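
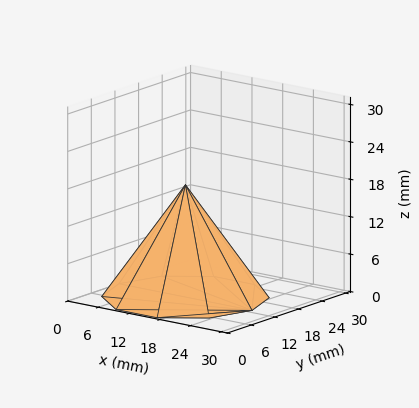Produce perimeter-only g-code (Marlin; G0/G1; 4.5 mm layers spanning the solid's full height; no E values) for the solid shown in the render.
Reading the render: the shape is a regular 10-sided pyramid, base circumscribed radius ≈ 13 mm, apex at z ≈ 18 mm (dimensions read to the nearest mm from the axis ticks). For the g-code, the solid's height is divided into equal slices at the stated Δz and each level perimeter traced with G1 moves after a G0 lift.

; perimeter-only toolpath
G21 ; units = mm
G90 ; absolute positioning
G28 ; home
; layer 1
G0 Z4.5
G0 X22.8 Y13.0
G1 X20.9 Y18.7
G1 X16.0 Y22.3
G1 X10.0 Y22.3
G1 X5.1 Y18.7
G1 X3.2 Y13.0
G1 X5.1 Y7.3
G1 X10.0 Y3.7
G1 X16.0 Y3.7
G1 X20.9 Y7.3
G1 X22.8 Y13.0
; layer 2
G0 Z9.0
G0 X19.5 Y13.0
G1 X18.2 Y16.8
G1 X15.0 Y19.2
G1 X11.0 Y19.2
G1 X7.8 Y16.8
G1 X6.5 Y13.0
G1 X7.8 Y9.2
G1 X11.0 Y6.8
G1 X15.0 Y6.8
G1 X18.2 Y9.2
G1 X19.5 Y13.0
; layer 3
G0 Z13.5
G0 X16.2 Y13.0
G1 X15.6 Y14.9
G1 X14.0 Y16.1
G1 X12.0 Y16.1
G1 X10.4 Y14.9
G1 X9.8 Y13.0
G1 X10.4 Y11.1
G1 X12.0 Y9.9
G1 X14.0 Y9.9
G1 X15.6 Y11.1
G1 X16.2 Y13.0
M2 ; end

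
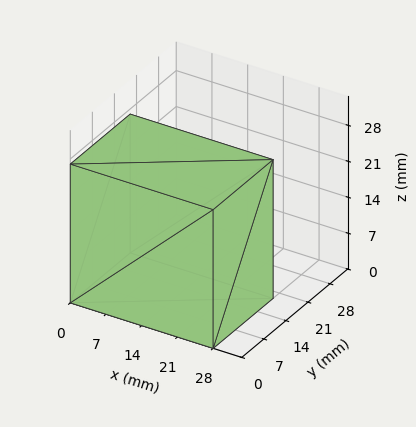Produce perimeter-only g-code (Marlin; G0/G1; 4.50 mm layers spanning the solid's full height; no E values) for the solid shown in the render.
Reading the render: the shape is a rectangular box, roughly 28 × 19 mm footprint and 27 mm tall (dimensions read to the nearest mm from the axis ticks). For the g-code, the solid's height is divided into equal slices at the stated Δz and each level perimeter traced with G1 moves after a G0 lift.

; perimeter-only toolpath
G21 ; units = mm
G90 ; absolute positioning
G28 ; home
; layer 1
G0 Z4.50
G0 X0.00 Y0.00
G1 X28.00 Y0.00
G1 X28.00 Y19.00
G1 X0.00 Y19.00
G1 X0.00 Y0.00
; layer 2
G0 Z9.00
G0 X0.00 Y0.00
G1 X28.00 Y0.00
G1 X28.00 Y19.00
G1 X0.00 Y19.00
G1 X0.00 Y0.00
; layer 3
G0 Z13.50
G0 X0.00 Y0.00
G1 X28.00 Y0.00
G1 X28.00 Y19.00
G1 X0.00 Y19.00
G1 X0.00 Y0.00
; layer 4
G0 Z18.00
G0 X0.00 Y0.00
G1 X28.00 Y0.00
G1 X28.00 Y19.00
G1 X0.00 Y19.00
G1 X0.00 Y0.00
; layer 5
G0 Z22.50
G0 X0.00 Y0.00
G1 X28.00 Y0.00
G1 X28.00 Y19.00
G1 X0.00 Y19.00
G1 X0.00 Y0.00
; layer 6
G0 Z27.00
G0 X0.00 Y0.00
G1 X28.00 Y0.00
G1 X28.00 Y19.00
G1 X0.00 Y19.00
G1 X0.00 Y0.00
M2 ; end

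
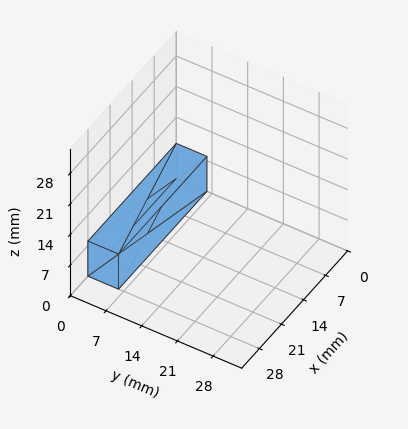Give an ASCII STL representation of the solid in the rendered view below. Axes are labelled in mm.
Reading the render: the shape is a rectangular box, roughly 28 × 6 mm footprint and 8 mm tall (dimensions read to the nearest mm from the axis ticks). For the STL, each face is triangulated and given an outward normal.

solid part
  facet normal 0.0000 0.0000 -1.0000
    outer loop
      vertex 28.00 6.00 0.00
      vertex 28.00 0.00 0.00
      vertex 0.00 0.00 0.00
    endloop
  endfacet
  facet normal 0.0000 0.0000 -1.0000
    outer loop
      vertex 0.00 6.00 0.00
      vertex 28.00 6.00 0.00
      vertex 0.00 0.00 0.00
    endloop
  endfacet
  facet normal 0.0000 0.0000 1.0000
    outer loop
      vertex 0.00 0.00 8.00
      vertex 28.00 0.00 8.00
      vertex 28.00 6.00 8.00
    endloop
  endfacet
  facet normal 0.0000 0.0000 1.0000
    outer loop
      vertex 0.00 0.00 8.00
      vertex 28.00 6.00 8.00
      vertex 0.00 6.00 8.00
    endloop
  endfacet
  facet normal 0.0000 -1.0000 0.0000
    outer loop
      vertex 0.00 0.00 0.00
      vertex 28.00 0.00 0.00
      vertex 28.00 0.00 8.00
    endloop
  endfacet
  facet normal 0.0000 -1.0000 0.0000
    outer loop
      vertex 0.00 0.00 0.00
      vertex 28.00 0.00 8.00
      vertex 0.00 0.00 8.00
    endloop
  endfacet
  facet normal 0.0000 1.0000 0.0000
    outer loop
      vertex 28.00 6.00 8.00
      vertex 28.00 6.00 0.00
      vertex 0.00 6.00 0.00
    endloop
  endfacet
  facet normal 0.0000 1.0000 0.0000
    outer loop
      vertex 0.00 6.00 8.00
      vertex 28.00 6.00 8.00
      vertex 0.00 6.00 0.00
    endloop
  endfacet
  facet normal -1.0000 0.0000 0.0000
    outer loop
      vertex 0.00 6.00 8.00
      vertex 0.00 6.00 0.00
      vertex 0.00 0.00 0.00
    endloop
  endfacet
  facet normal -1.0000 0.0000 0.0000
    outer loop
      vertex 0.00 0.00 8.00
      vertex 0.00 6.00 8.00
      vertex 0.00 0.00 0.00
    endloop
  endfacet
  facet normal 1.0000 0.0000 0.0000
    outer loop
      vertex 28.00 0.00 0.00
      vertex 28.00 6.00 0.00
      vertex 28.00 6.00 8.00
    endloop
  endfacet
  facet normal 1.0000 0.0000 0.0000
    outer loop
      vertex 28.00 0.00 0.00
      vertex 28.00 6.00 8.00
      vertex 28.00 0.00 8.00
    endloop
  endfacet
endsolid part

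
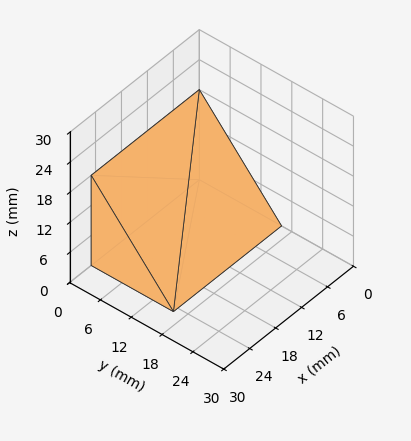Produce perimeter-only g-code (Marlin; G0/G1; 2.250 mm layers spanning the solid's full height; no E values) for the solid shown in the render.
Reading the render: the shape is a wedge (ramp): 25 × 16 mm base, rising to 18 mm along the y=0 edge and sloping linearly to z=0 at y=16 (dimensions read to the nearest mm from the axis ticks). For the g-code, the solid's height is divided into equal slices at the stated Δz and each level perimeter traced with G1 moves after a G0 lift.

; perimeter-only toolpath
G21 ; units = mm
G90 ; absolute positioning
G28 ; home
; layer 1
G0 Z2.250
G0 X0.000 Y0.000
G1 X25.000 Y0.000
G1 X25.000 Y14.000
G1 X0.000 Y14.000
G1 X0.000 Y0.000
; layer 2
G0 Z4.500
G0 X0.000 Y0.000
G1 X25.000 Y0.000
G1 X25.000 Y12.000
G1 X0.000 Y12.000
G1 X0.000 Y0.000
; layer 3
G0 Z6.750
G0 X0.000 Y0.000
G1 X25.000 Y0.000
G1 X25.000 Y10.000
G1 X0.000 Y10.000
G1 X0.000 Y0.000
; layer 4
G0 Z9.000
G0 X0.000 Y0.000
G1 X25.000 Y0.000
G1 X25.000 Y8.000
G1 X0.000 Y8.000
G1 X0.000 Y0.000
; layer 5
G0 Z11.250
G0 X0.000 Y0.000
G1 X25.000 Y0.000
G1 X25.000 Y6.000
G1 X0.000 Y6.000
G1 X0.000 Y0.000
; layer 6
G0 Z13.500
G0 X0.000 Y0.000
G1 X25.000 Y0.000
G1 X25.000 Y4.000
G1 X0.000 Y4.000
G1 X0.000 Y0.000
; layer 7
G0 Z15.750
G0 X0.000 Y0.000
G1 X25.000 Y0.000
G1 X25.000 Y2.000
G1 X0.000 Y2.000
G1 X0.000 Y0.000
M2 ; end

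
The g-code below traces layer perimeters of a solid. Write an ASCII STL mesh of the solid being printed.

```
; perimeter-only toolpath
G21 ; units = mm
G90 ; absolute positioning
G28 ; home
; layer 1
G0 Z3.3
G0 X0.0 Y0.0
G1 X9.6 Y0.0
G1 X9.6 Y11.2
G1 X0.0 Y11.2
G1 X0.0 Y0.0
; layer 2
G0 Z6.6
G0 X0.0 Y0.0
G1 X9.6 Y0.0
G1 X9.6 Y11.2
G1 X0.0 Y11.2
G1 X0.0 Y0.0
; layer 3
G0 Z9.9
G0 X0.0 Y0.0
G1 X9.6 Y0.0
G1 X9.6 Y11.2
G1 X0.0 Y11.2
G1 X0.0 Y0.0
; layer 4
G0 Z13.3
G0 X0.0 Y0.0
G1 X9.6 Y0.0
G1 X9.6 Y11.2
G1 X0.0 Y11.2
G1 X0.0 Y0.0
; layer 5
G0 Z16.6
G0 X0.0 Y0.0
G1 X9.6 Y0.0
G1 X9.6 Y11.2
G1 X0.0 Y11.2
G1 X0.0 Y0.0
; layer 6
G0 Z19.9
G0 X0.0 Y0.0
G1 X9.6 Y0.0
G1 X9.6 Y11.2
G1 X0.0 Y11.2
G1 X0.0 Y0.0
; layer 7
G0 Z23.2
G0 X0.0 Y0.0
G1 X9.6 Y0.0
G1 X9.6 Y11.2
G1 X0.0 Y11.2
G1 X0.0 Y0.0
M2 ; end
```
solid part
  facet normal 0.0000 0.0000 -1.0000
    outer loop
      vertex 9.6 11.2 0.0
      vertex 9.6 0.0 0.0
      vertex 0.0 0.0 0.0
    endloop
  endfacet
  facet normal 0.0000 0.0000 -1.0000
    outer loop
      vertex 0.0 11.2 0.0
      vertex 9.6 11.2 0.0
      vertex 0.0 0.0 0.0
    endloop
  endfacet
  facet normal 0.0000 0.0000 1.0000
    outer loop
      vertex 0.0 0.0 23.2
      vertex 9.6 0.0 23.2
      vertex 9.6 11.2 23.2
    endloop
  endfacet
  facet normal 0.0000 0.0000 1.0000
    outer loop
      vertex 0.0 0.0 23.2
      vertex 9.6 11.2 23.2
      vertex 0.0 11.2 23.2
    endloop
  endfacet
  facet normal 0.0000 -1.0000 0.0000
    outer loop
      vertex 0.0 0.0 0.0
      vertex 9.6 0.0 0.0
      vertex 9.6 0.0 23.2
    endloop
  endfacet
  facet normal 0.0000 -1.0000 0.0000
    outer loop
      vertex 0.0 0.0 0.0
      vertex 9.6 0.0 23.2
      vertex 0.0 0.0 23.2
    endloop
  endfacet
  facet normal 0.0000 1.0000 0.0000
    outer loop
      vertex 9.6 11.2 23.2
      vertex 9.6 11.2 0.0
      vertex 0.0 11.2 0.0
    endloop
  endfacet
  facet normal 0.0000 1.0000 0.0000
    outer loop
      vertex 0.0 11.2 23.2
      vertex 9.6 11.2 23.2
      vertex 0.0 11.2 0.0
    endloop
  endfacet
  facet normal -1.0000 0.0000 0.0000
    outer loop
      vertex 0.0 11.2 23.2
      vertex 0.0 11.2 0.0
      vertex 0.0 0.0 0.0
    endloop
  endfacet
  facet normal -1.0000 0.0000 0.0000
    outer loop
      vertex 0.0 0.0 23.2
      vertex 0.0 11.2 23.2
      vertex 0.0 0.0 0.0
    endloop
  endfacet
  facet normal 1.0000 0.0000 0.0000
    outer loop
      vertex 9.6 0.0 0.0
      vertex 9.6 11.2 0.0
      vertex 9.6 11.2 23.2
    endloop
  endfacet
  facet normal 1.0000 0.0000 0.0000
    outer loop
      vertex 9.6 0.0 0.0
      vertex 9.6 11.2 23.2
      vertex 9.6 0.0 23.2
    endloop
  endfacet
endsolid part

The G0 Z moves step by Δz≈3.3 mm. Every layer's G1 loop is the same polygon, so the solid is a straight extrusion of it from z=0 to z≈23.2. Closing with flat bottom and top caps and triangulating gives 12 facets — a rectangular box, roughly 9.6 × 11.2 mm footprint and 23.2 mm tall.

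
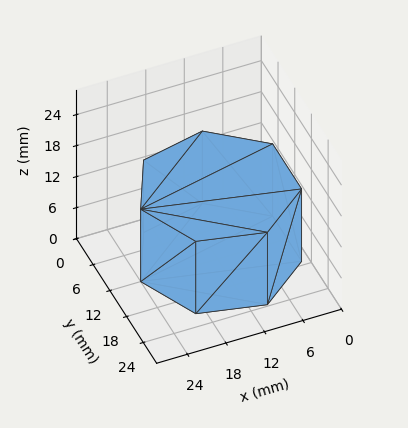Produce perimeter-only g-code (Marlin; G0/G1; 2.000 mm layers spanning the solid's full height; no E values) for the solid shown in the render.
Reading the render: the shape is a regular 7-sided prism (a cylinder approximated with 7 flat sides), circumscribed radius ≈ 12 mm, height ≈ 14 mm (dimensions read to the nearest mm from the axis ticks). For the g-code, the solid's height is divided into equal slices at the stated Δz and each level perimeter traced with G1 moves after a G0 lift.

; perimeter-only toolpath
G21 ; units = mm
G90 ; absolute positioning
G28 ; home
; layer 1
G0 Z2.000
G0 X24.000 Y12.000
G1 X19.482 Y21.382
G1 X9.330 Y23.699
G1 X1.188 Y17.207
G1 X1.188 Y6.793
G1 X9.330 Y0.301
G1 X19.482 Y2.618
G1 X24.000 Y12.000
; layer 2
G0 Z4.000
G0 X24.000 Y12.000
G1 X19.482 Y21.382
G1 X9.330 Y23.699
G1 X1.188 Y17.207
G1 X1.188 Y6.793
G1 X9.330 Y0.301
G1 X19.482 Y2.618
G1 X24.000 Y12.000
; layer 3
G0 Z6.000
G0 X24.000 Y12.000
G1 X19.482 Y21.382
G1 X9.330 Y23.699
G1 X1.188 Y17.207
G1 X1.188 Y6.793
G1 X9.330 Y0.301
G1 X19.482 Y2.618
G1 X24.000 Y12.000
; layer 4
G0 Z8.000
G0 X24.000 Y12.000
G1 X19.482 Y21.382
G1 X9.330 Y23.699
G1 X1.188 Y17.207
G1 X1.188 Y6.793
G1 X9.330 Y0.301
G1 X19.482 Y2.618
G1 X24.000 Y12.000
; layer 5
G0 Z10.000
G0 X24.000 Y12.000
G1 X19.482 Y21.382
G1 X9.330 Y23.699
G1 X1.188 Y17.207
G1 X1.188 Y6.793
G1 X9.330 Y0.301
G1 X19.482 Y2.618
G1 X24.000 Y12.000
; layer 6
G0 Z12.000
G0 X24.000 Y12.000
G1 X19.482 Y21.382
G1 X9.330 Y23.699
G1 X1.188 Y17.207
G1 X1.188 Y6.793
G1 X9.330 Y0.301
G1 X19.482 Y2.618
G1 X24.000 Y12.000
; layer 7
G0 Z14.000
G0 X24.000 Y12.000
G1 X19.482 Y21.382
G1 X9.330 Y23.699
G1 X1.188 Y17.207
G1 X1.188 Y6.793
G1 X9.330 Y0.301
G1 X19.482 Y2.618
G1 X24.000 Y12.000
M2 ; end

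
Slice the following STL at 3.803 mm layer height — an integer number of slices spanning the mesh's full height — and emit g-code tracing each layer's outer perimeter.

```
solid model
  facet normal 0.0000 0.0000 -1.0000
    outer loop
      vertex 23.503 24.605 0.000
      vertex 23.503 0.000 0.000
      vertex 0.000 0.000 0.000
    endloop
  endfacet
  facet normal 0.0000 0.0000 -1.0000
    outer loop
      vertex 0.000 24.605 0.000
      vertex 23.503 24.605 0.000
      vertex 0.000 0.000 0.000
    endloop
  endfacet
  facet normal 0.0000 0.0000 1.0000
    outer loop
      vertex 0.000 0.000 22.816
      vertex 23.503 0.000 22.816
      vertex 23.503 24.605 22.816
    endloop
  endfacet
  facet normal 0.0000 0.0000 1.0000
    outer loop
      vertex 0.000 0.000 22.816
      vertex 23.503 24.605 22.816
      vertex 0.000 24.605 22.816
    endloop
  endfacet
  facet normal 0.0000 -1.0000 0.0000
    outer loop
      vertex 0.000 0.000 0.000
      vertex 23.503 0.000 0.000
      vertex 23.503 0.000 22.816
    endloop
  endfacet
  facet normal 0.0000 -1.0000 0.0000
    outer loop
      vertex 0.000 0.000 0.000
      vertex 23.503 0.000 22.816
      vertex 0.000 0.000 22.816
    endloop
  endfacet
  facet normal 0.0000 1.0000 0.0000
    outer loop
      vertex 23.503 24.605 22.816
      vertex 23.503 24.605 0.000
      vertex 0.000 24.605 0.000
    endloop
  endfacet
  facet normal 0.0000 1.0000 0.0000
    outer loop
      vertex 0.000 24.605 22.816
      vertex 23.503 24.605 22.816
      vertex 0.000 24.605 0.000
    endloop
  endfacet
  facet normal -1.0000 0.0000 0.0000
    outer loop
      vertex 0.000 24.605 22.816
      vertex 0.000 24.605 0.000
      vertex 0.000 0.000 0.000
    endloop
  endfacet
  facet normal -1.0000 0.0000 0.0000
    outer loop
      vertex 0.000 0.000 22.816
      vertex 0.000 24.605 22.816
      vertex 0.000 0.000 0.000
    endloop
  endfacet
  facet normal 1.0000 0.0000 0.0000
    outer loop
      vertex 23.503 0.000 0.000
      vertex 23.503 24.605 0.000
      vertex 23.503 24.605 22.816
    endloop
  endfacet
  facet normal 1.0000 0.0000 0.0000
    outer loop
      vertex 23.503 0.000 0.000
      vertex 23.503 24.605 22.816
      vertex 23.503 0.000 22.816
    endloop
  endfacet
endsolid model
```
; perimeter-only toolpath
G21 ; units = mm
G90 ; absolute positioning
G28 ; home
; layer 1
G0 Z3.803
G0 X0.000 Y0.000
G1 X23.503 Y0.000
G1 X23.503 Y24.605
G1 X0.000 Y24.605
G1 X0.000 Y0.000
; layer 2
G0 Z7.605
G0 X0.000 Y0.000
G1 X23.503 Y0.000
G1 X23.503 Y24.605
G1 X0.000 Y24.605
G1 X0.000 Y0.000
; layer 3
G0 Z11.408
G0 X0.000 Y0.000
G1 X23.503 Y0.000
G1 X23.503 Y24.605
G1 X0.000 Y24.605
G1 X0.000 Y0.000
; layer 4
G0 Z15.211
G0 X0.000 Y0.000
G1 X23.503 Y0.000
G1 X23.503 Y24.605
G1 X0.000 Y24.605
G1 X0.000 Y0.000
; layer 5
G0 Z19.013
G0 X0.000 Y0.000
G1 X23.503 Y0.000
G1 X23.503 Y24.605
G1 X0.000 Y24.605
G1 X0.000 Y0.000
; layer 6
G0 Z22.816
G0 X0.000 Y0.000
G1 X23.503 Y0.000
G1 X23.503 Y24.605
G1 X0.000 Y24.605
G1 X0.000 Y0.000
M2 ; end

The solid is a rectangular box, roughly 23.5 × 24.6 mm footprint and 22.8 mm tall. Slicing at Δz = 3.803 mm — 6 equal slices spanning the solid's height, so layer i sits at z = i·h/6 — gives 6 non-empty perimeters. Each is a 4-segment closed polygon; G0 lifts to the layer z and rapids to the start vertex, then G1 traces the edges.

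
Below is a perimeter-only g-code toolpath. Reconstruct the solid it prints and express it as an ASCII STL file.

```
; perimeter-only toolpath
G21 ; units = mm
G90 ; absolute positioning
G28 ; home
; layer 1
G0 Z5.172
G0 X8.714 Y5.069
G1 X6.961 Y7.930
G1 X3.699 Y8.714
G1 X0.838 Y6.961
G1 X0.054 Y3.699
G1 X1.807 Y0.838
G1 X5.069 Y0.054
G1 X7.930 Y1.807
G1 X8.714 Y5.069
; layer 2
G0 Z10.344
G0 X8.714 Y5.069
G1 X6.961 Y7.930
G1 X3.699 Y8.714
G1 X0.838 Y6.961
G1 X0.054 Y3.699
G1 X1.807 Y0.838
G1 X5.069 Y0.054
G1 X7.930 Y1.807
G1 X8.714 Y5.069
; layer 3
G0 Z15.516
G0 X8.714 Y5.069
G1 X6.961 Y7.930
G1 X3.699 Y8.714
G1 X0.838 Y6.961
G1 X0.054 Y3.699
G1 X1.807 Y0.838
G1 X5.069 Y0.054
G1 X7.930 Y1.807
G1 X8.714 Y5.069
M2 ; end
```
solid part
  facet normal 0.0000 0.0000 -1.0000
    outer loop
      vertex 3.699 8.714 0.000
      vertex 6.961 7.930 0.000
      vertex 8.714 5.069 0.000
    endloop
  endfacet
  facet normal 0.0000 0.0000 -1.0000
    outer loop
      vertex 0.838 6.961 0.000
      vertex 3.699 8.714 0.000
      vertex 8.714 5.069 0.000
    endloop
  endfacet
  facet normal 0.0000 0.0000 -1.0000
    outer loop
      vertex 0.054 3.699 0.000
      vertex 0.838 6.961 0.000
      vertex 8.714 5.069 0.000
    endloop
  endfacet
  facet normal 0.0000 0.0000 -1.0000
    outer loop
      vertex 1.807 0.838 0.000
      vertex 0.054 3.699 0.000
      vertex 8.714 5.069 0.000
    endloop
  endfacet
  facet normal 0.0000 0.0000 -1.0000
    outer loop
      vertex 5.069 0.054 0.000
      vertex 1.807 0.838 0.000
      vertex 8.714 5.069 0.000
    endloop
  endfacet
  facet normal 0.0000 0.0000 -1.0000
    outer loop
      vertex 7.930 1.807 0.000
      vertex 5.069 0.054 0.000
      vertex 8.714 5.069 0.000
    endloop
  endfacet
  facet normal 0.0000 0.0000 1.0000
    outer loop
      vertex 8.714 5.069 15.516
      vertex 6.961 7.930 15.516
      vertex 3.699 8.714 15.516
    endloop
  endfacet
  facet normal 0.0000 0.0000 1.0000
    outer loop
      vertex 8.714 5.069 15.516
      vertex 3.699 8.714 15.516
      vertex 0.838 6.961 15.516
    endloop
  endfacet
  facet normal 0.0000 0.0000 1.0000
    outer loop
      vertex 8.714 5.069 15.516
      vertex 0.838 6.961 15.516
      vertex 0.054 3.699 15.516
    endloop
  endfacet
  facet normal 0.0000 0.0000 1.0000
    outer loop
      vertex 8.714 5.069 15.516
      vertex 0.054 3.699 15.516
      vertex 1.807 0.838 15.516
    endloop
  endfacet
  facet normal 0.0000 0.0000 1.0000
    outer loop
      vertex 8.714 5.069 15.516
      vertex 1.807 0.838 15.516
      vertex 5.069 0.054 15.516
    endloop
  endfacet
  facet normal 0.0000 0.0000 1.0000
    outer loop
      vertex 8.714 5.069 15.516
      vertex 5.069 0.054 15.516
      vertex 7.930 1.807 15.516
    endloop
  endfacet
  facet normal 0.8527 0.5225 0.0000
    outer loop
      vertex 8.714 5.069 0.000
      vertex 6.961 7.930 0.000
      vertex 6.961 7.930 15.516
    endloop
  endfacet
  facet normal 0.8527 0.5225 0.0000
    outer loop
      vertex 8.714 5.069 0.000
      vertex 6.961 7.930 15.516
      vertex 8.714 5.069 15.516
    endloop
  endfacet
  facet normal 0.2337 0.9723 0.0000
    outer loop
      vertex 6.961 7.930 0.000
      vertex 3.699 8.714 0.000
      vertex 3.699 8.714 15.516
    endloop
  endfacet
  facet normal 0.2337 0.9723 0.0000
    outer loop
      vertex 6.961 7.930 0.000
      vertex 3.699 8.714 15.516
      vertex 6.961 7.930 15.516
    endloop
  endfacet
  facet normal -0.5225 0.8527 0.0000
    outer loop
      vertex 3.699 8.714 0.000
      vertex 0.838 6.961 0.000
      vertex 0.838 6.961 15.516
    endloop
  endfacet
  facet normal -0.5225 0.8527 0.0000
    outer loop
      vertex 3.699 8.714 0.000
      vertex 0.838 6.961 15.516
      vertex 3.699 8.714 15.516
    endloop
  endfacet
  facet normal -0.9723 0.2337 0.0000
    outer loop
      vertex 0.838 6.961 0.000
      vertex 0.054 3.699 0.000
      vertex 0.054 3.699 15.516
    endloop
  endfacet
  facet normal -0.9723 0.2337 0.0000
    outer loop
      vertex 0.838 6.961 0.000
      vertex 0.054 3.699 15.516
      vertex 0.838 6.961 15.516
    endloop
  endfacet
  facet normal -0.8527 -0.5225 0.0000
    outer loop
      vertex 0.054 3.699 0.000
      vertex 1.807 0.838 0.000
      vertex 1.807 0.838 15.516
    endloop
  endfacet
  facet normal -0.8527 -0.5225 0.0000
    outer loop
      vertex 0.054 3.699 0.000
      vertex 1.807 0.838 15.516
      vertex 0.054 3.699 15.516
    endloop
  endfacet
  facet normal -0.2337 -0.9723 0.0000
    outer loop
      vertex 1.807 0.838 0.000
      vertex 5.069 0.054 0.000
      vertex 5.069 0.054 15.516
    endloop
  endfacet
  facet normal -0.2337 -0.9723 0.0000
    outer loop
      vertex 1.807 0.838 0.000
      vertex 5.069 0.054 15.516
      vertex 1.807 0.838 15.516
    endloop
  endfacet
  facet normal 0.5225 -0.8527 0.0000
    outer loop
      vertex 5.069 0.054 0.000
      vertex 7.930 1.807 0.000
      vertex 7.930 1.807 15.516
    endloop
  endfacet
  facet normal 0.5225 -0.8527 0.0000
    outer loop
      vertex 5.069 0.054 0.000
      vertex 7.930 1.807 15.516
      vertex 5.069 0.054 15.516
    endloop
  endfacet
  facet normal 0.9723 -0.2337 0.0000
    outer loop
      vertex 7.930 1.807 0.000
      vertex 8.714 5.069 0.000
      vertex 8.714 5.069 15.516
    endloop
  endfacet
  facet normal 0.9723 -0.2337 0.0000
    outer loop
      vertex 7.930 1.807 0.000
      vertex 8.714 5.069 15.516
      vertex 7.930 1.807 15.516
    endloop
  endfacet
endsolid part

The G0 Z moves step by Δz≈5.172 mm. Every layer's G1 loop is the same polygon, so the solid is a straight extrusion of it from z=0 to z≈15.5. Closing with flat bottom and top caps and triangulating gives 28 facets — a regular 8-sided prism (a cylinder approximated with 8 flat sides), circumscribed radius ≈ 4.38 mm, height ≈ 15.5 mm.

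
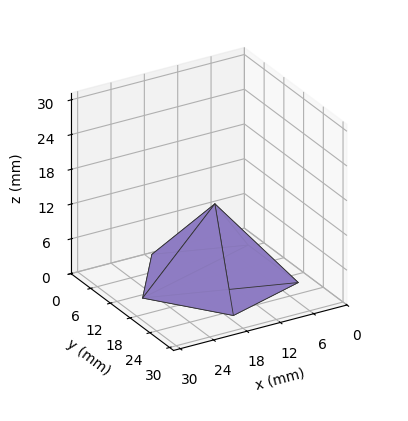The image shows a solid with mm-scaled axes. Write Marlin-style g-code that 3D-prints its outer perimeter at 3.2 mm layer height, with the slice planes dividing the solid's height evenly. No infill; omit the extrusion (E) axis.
Reading the render: the shape is a regular 5-sided pyramid, base circumscribed radius ≈ 13 mm, apex at z ≈ 13 mm (dimensions read to the nearest mm from the axis ticks). For the g-code, the solid's height is divided into equal slices at the stated Δz and each level perimeter traced with G1 moves after a G0 lift.

; perimeter-only toolpath
G21 ; units = mm
G90 ; absolute positioning
G28 ; home
; layer 1
G0 Z3.2
G0 X22.8 Y13.0
G1 X16.0 Y22.3
G1 X5.1 Y18.7
G1 X5.1 Y7.3
G1 X16.0 Y3.7
G1 X22.8 Y13.0
; layer 2
G0 Z6.5
G0 X19.5 Y13.0
G1 X15.0 Y19.2
G1 X7.8 Y16.8
G1 X7.8 Y9.2
G1 X15.0 Y6.8
G1 X19.5 Y13.0
; layer 3
G0 Z9.8
G0 X16.2 Y13.0
G1 X14.0 Y16.1
G1 X10.4 Y14.9
G1 X10.4 Y11.1
G1 X14.0 Y9.9
G1 X16.2 Y13.0
M2 ; end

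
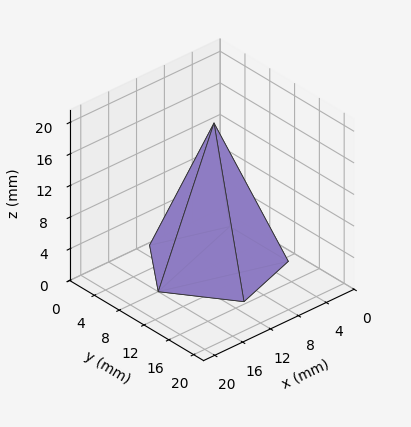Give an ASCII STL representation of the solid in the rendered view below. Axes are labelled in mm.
Reading the render: the shape is a regular 5-sided pyramid, base circumscribed radius ≈ 8 mm, apex at z ≈ 18 mm (dimensions read to the nearest mm from the axis ticks). For the STL, each face is triangulated and given an outward normal.

solid part
  facet normal 0.0000 0.0000 -1.0000
    outer loop
      vertex 1.528 12.702 0.000
      vertex 10.472 15.608 0.000
      vertex 16.000 8.000 0.000
    endloop
  endfacet
  facet normal 0.0000 0.0000 -1.0000
    outer loop
      vertex 1.528 3.298 0.000
      vertex 1.528 12.702 0.000
      vertex 16.000 8.000 0.000
    endloop
  endfacet
  facet normal 0.0000 0.0000 -1.0000
    outer loop
      vertex 10.472 0.392 0.000
      vertex 1.528 3.298 0.000
      vertex 16.000 8.000 0.000
    endloop
  endfacet
  facet normal 0.7613 0.5531 0.3383
    outer loop
      vertex 16.000 8.000 0.000
      vertex 10.472 15.608 0.000
      vertex 8.000 8.000 18.000
    endloop
  endfacet
  facet normal -0.2908 0.8950 0.3383
    outer loop
      vertex 10.472 15.608 0.000
      vertex 1.528 12.702 0.000
      vertex 8.000 8.000 18.000
    endloop
  endfacet
  facet normal -0.9410 0.0000 0.3383
    outer loop
      vertex 1.528 12.702 0.000
      vertex 1.528 3.298 0.000
      vertex 8.000 8.000 18.000
    endloop
  endfacet
  facet normal -0.2908 -0.8950 0.3383
    outer loop
      vertex 1.528 3.298 0.000
      vertex 10.472 0.392 0.000
      vertex 8.000 8.000 18.000
    endloop
  endfacet
  facet normal 0.7613 -0.5531 0.3383
    outer loop
      vertex 10.472 0.392 0.000
      vertex 16.000 8.000 0.000
      vertex 8.000 8.000 18.000
    endloop
  endfacet
endsolid part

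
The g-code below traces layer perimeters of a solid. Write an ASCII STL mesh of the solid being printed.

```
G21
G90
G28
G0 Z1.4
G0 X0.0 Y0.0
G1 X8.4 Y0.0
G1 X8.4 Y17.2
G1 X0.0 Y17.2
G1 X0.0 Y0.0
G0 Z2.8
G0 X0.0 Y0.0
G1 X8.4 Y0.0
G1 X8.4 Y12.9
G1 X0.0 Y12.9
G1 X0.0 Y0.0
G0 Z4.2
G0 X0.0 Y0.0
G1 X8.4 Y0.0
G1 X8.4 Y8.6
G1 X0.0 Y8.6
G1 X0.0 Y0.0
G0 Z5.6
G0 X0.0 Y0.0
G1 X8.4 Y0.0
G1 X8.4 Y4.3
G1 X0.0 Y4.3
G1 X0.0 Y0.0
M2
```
solid part
  facet normal 0.0000 0.0000 -1.0000
    outer loop
      vertex 8.4 21.5 0.0
      vertex 8.4 0.0 0.0
      vertex 0.0 0.0 0.0
    endloop
  endfacet
  facet normal 0.0000 0.0000 -1.0000
    outer loop
      vertex 0.0 21.5 0.0
      vertex 8.4 21.5 0.0
      vertex 0.0 0.0 0.0
    endloop
  endfacet
  facet normal 0.0000 -1.0000 0.0000
    outer loop
      vertex 0.0 0.0 0.0
      vertex 8.4 0.0 0.0
      vertex 8.4 0.0 7.0
    endloop
  endfacet
  facet normal 0.0000 -1.0000 0.0000
    outer loop
      vertex 0.0 0.0 0.0
      vertex 8.4 0.0 7.0
      vertex 0.0 0.0 7.0
    endloop
  endfacet
  facet normal 0.0000 0.3096 0.9509
    outer loop
      vertex 0.0 0.0 7.0
      vertex 8.4 0.0 7.0
      vertex 8.4 21.5 0.0
    endloop
  endfacet
  facet normal 0.0000 0.3096 0.9509
    outer loop
      vertex 0.0 0.0 7.0
      vertex 8.4 21.5 0.0
      vertex 0.0 21.5 0.0
    endloop
  endfacet
  facet normal -1.0000 0.0000 0.0000
    outer loop
      vertex 0.0 0.0 7.0
      vertex 0.0 21.5 0.0
      vertex 0.0 0.0 0.0
    endloop
  endfacet
  facet normal 1.0000 0.0000 0.0000
    outer loop
      vertex 8.4 0.0 0.0
      vertex 8.4 21.5 0.0
      vertex 8.4 0.0 7.0
    endloop
  endfacet
endsolid part

The G0 Z moves step by Δz≈1.4 mm. The G1 loops shrink linearly with z, so the solid tapers from its base footprint up to z≈7. Closing with a flat bottom cap and the tapered top and triangulating gives 8 facets — a wedge (ramp): 8.4 × 21.5 mm base, rising to 7 mm along the y=0 edge and sloping linearly to z=0 at y=21.5.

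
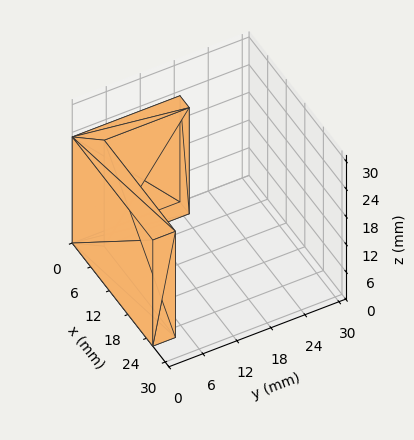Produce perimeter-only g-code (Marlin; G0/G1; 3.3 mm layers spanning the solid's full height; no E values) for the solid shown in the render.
Reading the render: the shape is an L-shaped prism: outer 26 × 19 mm, arm thicknesses ≈ 4 mm (horizontal) and 3 mm (vertical), extruded 23 mm in z (dimensions read to the nearest mm from the axis ticks). For the g-code, the solid's height is divided into equal slices at the stated Δz and each level perimeter traced with G1 moves after a G0 lift.

; perimeter-only toolpath
G21 ; units = mm
G90 ; absolute positioning
G28 ; home
; layer 1
G0 Z3.3
G0 X0.0 Y0.0
G1 X26.0 Y0.0
G1 X26.0 Y4.0
G1 X3.0 Y4.0
G1 X3.0 Y19.0
G1 X0.0 Y19.0
G1 X0.0 Y0.0
; layer 2
G0 Z6.6
G0 X0.0 Y0.0
G1 X26.0 Y0.0
G1 X26.0 Y4.0
G1 X3.0 Y4.0
G1 X3.0 Y19.0
G1 X0.0 Y19.0
G1 X0.0 Y0.0
; layer 3
G0 Z9.9
G0 X0.0 Y0.0
G1 X26.0 Y0.0
G1 X26.0 Y4.0
G1 X3.0 Y4.0
G1 X3.0 Y19.0
G1 X0.0 Y19.0
G1 X0.0 Y0.0
; layer 4
G0 Z13.1
G0 X0.0 Y0.0
G1 X26.0 Y0.0
G1 X26.0 Y4.0
G1 X3.0 Y4.0
G1 X3.0 Y19.0
G1 X0.0 Y19.0
G1 X0.0 Y0.0
; layer 5
G0 Z16.4
G0 X0.0 Y0.0
G1 X26.0 Y0.0
G1 X26.0 Y4.0
G1 X3.0 Y4.0
G1 X3.0 Y19.0
G1 X0.0 Y19.0
G1 X0.0 Y0.0
; layer 6
G0 Z19.7
G0 X0.0 Y0.0
G1 X26.0 Y0.0
G1 X26.0 Y4.0
G1 X3.0 Y4.0
G1 X3.0 Y19.0
G1 X0.0 Y19.0
G1 X0.0 Y0.0
; layer 7
G0 Z23.0
G0 X0.0 Y0.0
G1 X26.0 Y0.0
G1 X26.0 Y4.0
G1 X3.0 Y4.0
G1 X3.0 Y19.0
G1 X0.0 Y19.0
G1 X0.0 Y0.0
M2 ; end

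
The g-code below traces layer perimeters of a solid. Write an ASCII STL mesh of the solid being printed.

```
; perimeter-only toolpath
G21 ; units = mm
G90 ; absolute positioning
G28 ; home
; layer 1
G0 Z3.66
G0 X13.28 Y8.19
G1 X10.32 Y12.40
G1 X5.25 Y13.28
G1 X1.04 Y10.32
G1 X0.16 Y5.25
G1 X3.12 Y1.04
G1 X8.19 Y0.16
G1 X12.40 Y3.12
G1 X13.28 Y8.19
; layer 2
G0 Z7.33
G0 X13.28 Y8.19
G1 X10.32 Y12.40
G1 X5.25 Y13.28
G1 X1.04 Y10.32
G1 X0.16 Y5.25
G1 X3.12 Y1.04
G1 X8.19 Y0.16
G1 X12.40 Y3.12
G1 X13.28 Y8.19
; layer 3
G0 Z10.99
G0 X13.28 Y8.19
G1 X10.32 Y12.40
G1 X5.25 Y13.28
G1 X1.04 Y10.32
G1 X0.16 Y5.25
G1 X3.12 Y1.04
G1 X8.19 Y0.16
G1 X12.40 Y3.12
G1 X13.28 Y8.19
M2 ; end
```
solid part
  facet normal 0.0000 0.0000 -1.0000
    outer loop
      vertex 5.25 13.28 0.00
      vertex 10.32 12.40 0.00
      vertex 13.28 8.19 0.00
    endloop
  endfacet
  facet normal 0.0000 0.0000 -1.0000
    outer loop
      vertex 1.04 10.32 0.00
      vertex 5.25 13.28 0.00
      vertex 13.28 8.19 0.00
    endloop
  endfacet
  facet normal 0.0000 0.0000 -1.0000
    outer loop
      vertex 0.16 5.25 0.00
      vertex 1.04 10.32 0.00
      vertex 13.28 8.19 0.00
    endloop
  endfacet
  facet normal 0.0000 0.0000 -1.0000
    outer loop
      vertex 3.12 1.04 0.00
      vertex 0.16 5.25 0.00
      vertex 13.28 8.19 0.00
    endloop
  endfacet
  facet normal 0.0000 0.0000 -1.0000
    outer loop
      vertex 8.19 0.16 0.00
      vertex 3.12 1.04 0.00
      vertex 13.28 8.19 0.00
    endloop
  endfacet
  facet normal 0.0000 0.0000 -1.0000
    outer loop
      vertex 12.40 3.12 0.00
      vertex 8.19 0.16 0.00
      vertex 13.28 8.19 0.00
    endloop
  endfacet
  facet normal 0.0000 0.0000 1.0000
    outer loop
      vertex 13.28 8.19 10.99
      vertex 10.32 12.40 10.99
      vertex 5.25 13.28 10.99
    endloop
  endfacet
  facet normal 0.0000 0.0000 1.0000
    outer loop
      vertex 13.28 8.19 10.99
      vertex 5.25 13.28 10.99
      vertex 1.04 10.32 10.99
    endloop
  endfacet
  facet normal 0.0000 0.0000 1.0000
    outer loop
      vertex 13.28 8.19 10.99
      vertex 1.04 10.32 10.99
      vertex 0.16 5.25 10.99
    endloop
  endfacet
  facet normal 0.0000 0.0000 1.0000
    outer loop
      vertex 13.28 8.19 10.99
      vertex 0.16 5.25 10.99
      vertex 3.12 1.04 10.99
    endloop
  endfacet
  facet normal 0.0000 0.0000 1.0000
    outer loop
      vertex 13.28 8.19 10.99
      vertex 3.12 1.04 10.99
      vertex 8.19 0.16 10.99
    endloop
  endfacet
  facet normal 0.0000 0.0000 1.0000
    outer loop
      vertex 13.28 8.19 10.99
      vertex 8.19 0.16 10.99
      vertex 12.40 3.12 10.99
    endloop
  endfacet
  facet normal 0.8180 0.5752 0.0000
    outer loop
      vertex 13.28 8.19 0.00
      vertex 10.32 12.40 0.00
      vertex 10.32 12.40 10.99
    endloop
  endfacet
  facet normal 0.8180 0.5752 0.0000
    outer loop
      vertex 13.28 8.19 0.00
      vertex 10.32 12.40 10.99
      vertex 13.28 8.19 10.99
    endloop
  endfacet
  facet normal 0.1710 0.9853 0.0000
    outer loop
      vertex 10.32 12.40 0.00
      vertex 5.25 13.28 0.00
      vertex 5.25 13.28 10.99
    endloop
  endfacet
  facet normal 0.1710 0.9853 0.0000
    outer loop
      vertex 10.32 12.40 0.00
      vertex 5.25 13.28 10.99
      vertex 10.32 12.40 10.99
    endloop
  endfacet
  facet normal -0.5752 0.8180 0.0000
    outer loop
      vertex 5.25 13.28 0.00
      vertex 1.04 10.32 0.00
      vertex 1.04 10.32 10.99
    endloop
  endfacet
  facet normal -0.5752 0.8180 0.0000
    outer loop
      vertex 5.25 13.28 0.00
      vertex 1.04 10.32 10.99
      vertex 5.25 13.28 10.99
    endloop
  endfacet
  facet normal -0.9853 0.1710 0.0000
    outer loop
      vertex 1.04 10.32 0.00
      vertex 0.16 5.25 0.00
      vertex 0.16 5.25 10.99
    endloop
  endfacet
  facet normal -0.9853 0.1710 0.0000
    outer loop
      vertex 1.04 10.32 0.00
      vertex 0.16 5.25 10.99
      vertex 1.04 10.32 10.99
    endloop
  endfacet
  facet normal -0.8180 -0.5752 0.0000
    outer loop
      vertex 0.16 5.25 0.00
      vertex 3.12 1.04 0.00
      vertex 3.12 1.04 10.99
    endloop
  endfacet
  facet normal -0.8180 -0.5752 0.0000
    outer loop
      vertex 0.16 5.25 0.00
      vertex 3.12 1.04 10.99
      vertex 0.16 5.25 10.99
    endloop
  endfacet
  facet normal -0.1710 -0.9853 0.0000
    outer loop
      vertex 3.12 1.04 0.00
      vertex 8.19 0.16 0.00
      vertex 8.19 0.16 10.99
    endloop
  endfacet
  facet normal -0.1710 -0.9853 0.0000
    outer loop
      vertex 3.12 1.04 0.00
      vertex 8.19 0.16 10.99
      vertex 3.12 1.04 10.99
    endloop
  endfacet
  facet normal 0.5752 -0.8180 0.0000
    outer loop
      vertex 8.19 0.16 0.00
      vertex 12.40 3.12 0.00
      vertex 12.40 3.12 10.99
    endloop
  endfacet
  facet normal 0.5752 -0.8180 0.0000
    outer loop
      vertex 8.19 0.16 0.00
      vertex 12.40 3.12 10.99
      vertex 8.19 0.16 10.99
    endloop
  endfacet
  facet normal 0.9853 -0.1710 0.0000
    outer loop
      vertex 12.40 3.12 0.00
      vertex 13.28 8.19 0.00
      vertex 13.28 8.19 10.99
    endloop
  endfacet
  facet normal 0.9853 -0.1710 0.0000
    outer loop
      vertex 12.40 3.12 0.00
      vertex 13.28 8.19 10.99
      vertex 12.40 3.12 10.99
    endloop
  endfacet
endsolid part

The G0 Z moves step by Δz≈3.66 mm. Every layer's G1 loop is the same polygon, so the solid is a straight extrusion of it from z=0 to z≈11. Closing with flat bottom and top caps and triangulating gives 28 facets — a regular 8-sided prism (a cylinder approximated with 8 flat sides), circumscribed radius ≈ 6.72 mm, height ≈ 11 mm.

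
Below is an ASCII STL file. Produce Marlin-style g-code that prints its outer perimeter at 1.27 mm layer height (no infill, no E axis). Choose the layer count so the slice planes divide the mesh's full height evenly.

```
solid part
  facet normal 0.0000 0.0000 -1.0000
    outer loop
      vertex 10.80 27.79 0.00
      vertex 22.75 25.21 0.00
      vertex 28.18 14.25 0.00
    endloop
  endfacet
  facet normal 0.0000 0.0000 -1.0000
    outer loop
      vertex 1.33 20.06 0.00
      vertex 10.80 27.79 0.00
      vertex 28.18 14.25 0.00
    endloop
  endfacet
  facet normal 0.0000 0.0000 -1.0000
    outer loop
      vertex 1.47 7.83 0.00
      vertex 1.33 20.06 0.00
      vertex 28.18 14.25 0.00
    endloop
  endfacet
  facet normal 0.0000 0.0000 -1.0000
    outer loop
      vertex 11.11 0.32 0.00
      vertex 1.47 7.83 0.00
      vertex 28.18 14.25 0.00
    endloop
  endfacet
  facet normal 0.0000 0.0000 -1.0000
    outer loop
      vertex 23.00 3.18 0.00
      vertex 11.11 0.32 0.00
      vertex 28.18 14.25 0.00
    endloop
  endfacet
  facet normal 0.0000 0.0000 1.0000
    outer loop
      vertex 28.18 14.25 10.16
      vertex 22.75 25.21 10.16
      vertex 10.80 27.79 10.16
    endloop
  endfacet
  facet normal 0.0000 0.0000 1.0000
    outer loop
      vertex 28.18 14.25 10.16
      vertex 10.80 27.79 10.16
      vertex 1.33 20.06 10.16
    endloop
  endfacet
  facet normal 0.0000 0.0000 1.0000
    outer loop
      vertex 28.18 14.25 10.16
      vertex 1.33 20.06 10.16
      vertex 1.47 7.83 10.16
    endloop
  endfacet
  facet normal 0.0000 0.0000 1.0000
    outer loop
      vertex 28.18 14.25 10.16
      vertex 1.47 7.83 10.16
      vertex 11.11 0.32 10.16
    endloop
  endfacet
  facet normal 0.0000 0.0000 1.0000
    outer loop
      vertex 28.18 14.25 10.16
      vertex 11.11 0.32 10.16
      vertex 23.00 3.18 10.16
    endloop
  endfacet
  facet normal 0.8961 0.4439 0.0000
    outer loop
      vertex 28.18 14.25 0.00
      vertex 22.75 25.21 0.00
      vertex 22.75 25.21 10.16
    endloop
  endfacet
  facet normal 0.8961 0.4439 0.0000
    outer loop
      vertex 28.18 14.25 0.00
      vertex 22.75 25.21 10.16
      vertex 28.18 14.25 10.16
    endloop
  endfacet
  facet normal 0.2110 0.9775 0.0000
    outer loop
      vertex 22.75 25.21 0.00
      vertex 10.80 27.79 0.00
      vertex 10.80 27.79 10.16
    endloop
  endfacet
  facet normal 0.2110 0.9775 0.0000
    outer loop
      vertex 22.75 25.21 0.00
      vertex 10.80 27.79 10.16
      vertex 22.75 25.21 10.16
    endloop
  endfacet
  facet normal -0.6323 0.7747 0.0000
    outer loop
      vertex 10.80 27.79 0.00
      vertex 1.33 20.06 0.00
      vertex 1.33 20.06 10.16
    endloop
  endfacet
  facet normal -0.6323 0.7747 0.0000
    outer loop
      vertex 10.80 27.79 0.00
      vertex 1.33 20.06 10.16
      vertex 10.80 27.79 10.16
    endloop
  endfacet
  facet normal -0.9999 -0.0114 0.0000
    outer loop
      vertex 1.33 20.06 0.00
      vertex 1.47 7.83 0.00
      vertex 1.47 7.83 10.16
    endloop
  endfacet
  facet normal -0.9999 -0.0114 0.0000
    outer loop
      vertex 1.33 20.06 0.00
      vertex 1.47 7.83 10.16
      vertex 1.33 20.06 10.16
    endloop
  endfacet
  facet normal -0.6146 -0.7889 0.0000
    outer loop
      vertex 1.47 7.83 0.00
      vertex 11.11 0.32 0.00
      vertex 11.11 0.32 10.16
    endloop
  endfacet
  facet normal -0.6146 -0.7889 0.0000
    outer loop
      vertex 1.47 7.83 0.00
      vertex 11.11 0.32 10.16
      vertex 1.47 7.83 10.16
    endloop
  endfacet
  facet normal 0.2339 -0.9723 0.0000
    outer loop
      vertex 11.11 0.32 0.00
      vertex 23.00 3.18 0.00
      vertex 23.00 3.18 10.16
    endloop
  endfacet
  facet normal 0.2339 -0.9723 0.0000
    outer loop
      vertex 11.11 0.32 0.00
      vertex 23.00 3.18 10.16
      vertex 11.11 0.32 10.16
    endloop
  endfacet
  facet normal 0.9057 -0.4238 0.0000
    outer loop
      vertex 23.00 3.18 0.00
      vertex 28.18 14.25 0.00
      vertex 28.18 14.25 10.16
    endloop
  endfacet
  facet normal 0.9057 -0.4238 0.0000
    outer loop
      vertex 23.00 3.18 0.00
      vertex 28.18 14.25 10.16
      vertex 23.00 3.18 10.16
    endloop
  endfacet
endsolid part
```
; perimeter-only toolpath
G21 ; units = mm
G90 ; absolute positioning
G28 ; home
; layer 1
G0 Z1.27
G0 X28.18 Y14.25
G1 X22.75 Y25.21
G1 X10.80 Y27.79
G1 X1.33 Y20.06
G1 X1.47 Y7.83
G1 X11.11 Y0.32
G1 X23.00 Y3.18
G1 X28.18 Y14.25
; layer 2
G0 Z2.54
G0 X28.18 Y14.25
G1 X22.75 Y25.21
G1 X10.80 Y27.79
G1 X1.33 Y20.06
G1 X1.47 Y7.83
G1 X11.11 Y0.32
G1 X23.00 Y3.18
G1 X28.18 Y14.25
; layer 3
G0 Z3.81
G0 X28.18 Y14.25
G1 X22.75 Y25.21
G1 X10.80 Y27.79
G1 X1.33 Y20.06
G1 X1.47 Y7.83
G1 X11.11 Y0.32
G1 X23.00 Y3.18
G1 X28.18 Y14.25
; layer 4
G0 Z5.08
G0 X28.18 Y14.25
G1 X22.75 Y25.21
G1 X10.80 Y27.79
G1 X1.33 Y20.06
G1 X1.47 Y7.83
G1 X11.11 Y0.32
G1 X23.00 Y3.18
G1 X28.18 Y14.25
; layer 5
G0 Z6.35
G0 X28.18 Y14.25
G1 X22.75 Y25.21
G1 X10.80 Y27.79
G1 X1.33 Y20.06
G1 X1.47 Y7.83
G1 X11.11 Y0.32
G1 X23.00 Y3.18
G1 X28.18 Y14.25
; layer 6
G0 Z7.62
G0 X28.18 Y14.25
G1 X22.75 Y25.21
G1 X10.80 Y27.79
G1 X1.33 Y20.06
G1 X1.47 Y7.83
G1 X11.11 Y0.32
G1 X23.00 Y3.18
G1 X28.18 Y14.25
; layer 7
G0 Z8.89
G0 X28.18 Y14.25
G1 X22.75 Y25.21
G1 X10.80 Y27.79
G1 X1.33 Y20.06
G1 X1.47 Y7.83
G1 X11.11 Y0.32
G1 X23.00 Y3.18
G1 X28.18 Y14.25
; layer 8
G0 Z10.16
G0 X28.18 Y14.25
G1 X22.75 Y25.21
G1 X10.80 Y27.79
G1 X1.33 Y20.06
G1 X1.47 Y7.83
G1 X11.11 Y0.32
G1 X23.00 Y3.18
G1 X28.18 Y14.25
M2 ; end

The solid is a regular 7-sided prism (a cylinder approximated with 7 flat sides), circumscribed radius ≈ 14.1 mm, height ≈ 10.2 mm. Slicing at Δz = 1.27 mm — 8 equal slices spanning the solid's height, so layer i sits at z = i·h/8 — gives 8 non-empty perimeters. Each is a 7-segment closed polygon; G0 lifts to the layer z and rapids to the start vertex, then G1 traces the edges.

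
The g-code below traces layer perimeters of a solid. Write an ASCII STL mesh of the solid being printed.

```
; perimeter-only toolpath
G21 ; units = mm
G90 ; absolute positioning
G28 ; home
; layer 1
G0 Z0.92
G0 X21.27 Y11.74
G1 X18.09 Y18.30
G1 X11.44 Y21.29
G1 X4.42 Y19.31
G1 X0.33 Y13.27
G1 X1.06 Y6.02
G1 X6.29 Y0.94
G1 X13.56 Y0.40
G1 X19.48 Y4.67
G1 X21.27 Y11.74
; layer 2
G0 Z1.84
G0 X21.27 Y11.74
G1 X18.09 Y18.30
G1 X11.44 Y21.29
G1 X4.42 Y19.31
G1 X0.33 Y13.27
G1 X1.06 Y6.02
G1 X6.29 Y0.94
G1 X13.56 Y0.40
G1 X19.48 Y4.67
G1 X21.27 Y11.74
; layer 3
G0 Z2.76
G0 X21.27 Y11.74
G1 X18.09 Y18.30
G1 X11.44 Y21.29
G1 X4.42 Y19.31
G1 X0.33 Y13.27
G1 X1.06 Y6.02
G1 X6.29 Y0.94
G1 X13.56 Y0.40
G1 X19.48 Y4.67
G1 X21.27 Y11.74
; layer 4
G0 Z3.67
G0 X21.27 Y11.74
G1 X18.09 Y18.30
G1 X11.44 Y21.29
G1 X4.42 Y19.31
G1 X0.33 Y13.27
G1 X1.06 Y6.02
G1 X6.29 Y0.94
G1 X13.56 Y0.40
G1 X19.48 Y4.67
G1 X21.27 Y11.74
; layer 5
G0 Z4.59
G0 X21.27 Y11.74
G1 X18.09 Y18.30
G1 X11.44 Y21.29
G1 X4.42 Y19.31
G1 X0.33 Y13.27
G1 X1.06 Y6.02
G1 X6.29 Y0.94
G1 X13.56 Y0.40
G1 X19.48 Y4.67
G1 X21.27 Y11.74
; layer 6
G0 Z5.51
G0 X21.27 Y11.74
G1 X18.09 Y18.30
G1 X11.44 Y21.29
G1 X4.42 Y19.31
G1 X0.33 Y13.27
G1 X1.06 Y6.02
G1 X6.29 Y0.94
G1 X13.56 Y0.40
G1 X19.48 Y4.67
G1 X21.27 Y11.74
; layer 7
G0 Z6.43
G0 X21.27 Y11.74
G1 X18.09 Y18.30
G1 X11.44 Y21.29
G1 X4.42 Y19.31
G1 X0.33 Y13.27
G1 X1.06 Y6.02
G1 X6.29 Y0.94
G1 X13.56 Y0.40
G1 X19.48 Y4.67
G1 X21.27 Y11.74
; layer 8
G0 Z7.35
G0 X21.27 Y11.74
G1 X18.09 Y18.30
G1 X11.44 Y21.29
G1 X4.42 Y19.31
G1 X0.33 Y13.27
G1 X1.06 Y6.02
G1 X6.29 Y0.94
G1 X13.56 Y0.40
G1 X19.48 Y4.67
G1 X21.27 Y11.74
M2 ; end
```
solid part
  facet normal 0.0000 0.0000 -1.0000
    outer loop
      vertex 11.44 21.29 0.00
      vertex 18.09 18.30 0.00
      vertex 21.27 11.74 0.00
    endloop
  endfacet
  facet normal 0.0000 0.0000 -1.0000
    outer loop
      vertex 4.42 19.31 0.00
      vertex 11.44 21.29 0.00
      vertex 21.27 11.74 0.00
    endloop
  endfacet
  facet normal 0.0000 0.0000 -1.0000
    outer loop
      vertex 0.33 13.27 0.00
      vertex 4.42 19.31 0.00
      vertex 21.27 11.74 0.00
    endloop
  endfacet
  facet normal 0.0000 0.0000 -1.0000
    outer loop
      vertex 1.06 6.02 0.00
      vertex 0.33 13.27 0.00
      vertex 21.27 11.74 0.00
    endloop
  endfacet
  facet normal 0.0000 0.0000 -1.0000
    outer loop
      vertex 6.29 0.94 0.00
      vertex 1.06 6.02 0.00
      vertex 21.27 11.74 0.00
    endloop
  endfacet
  facet normal 0.0000 0.0000 -1.0000
    outer loop
      vertex 13.56 0.40 0.00
      vertex 6.29 0.94 0.00
      vertex 21.27 11.74 0.00
    endloop
  endfacet
  facet normal 0.0000 0.0000 -1.0000
    outer loop
      vertex 19.48 4.67 0.00
      vertex 13.56 0.40 0.00
      vertex 21.27 11.74 0.00
    endloop
  endfacet
  facet normal 0.0000 0.0000 1.0000
    outer loop
      vertex 21.27 11.74 7.35
      vertex 18.09 18.30 7.35
      vertex 11.44 21.29 7.35
    endloop
  endfacet
  facet normal 0.0000 0.0000 1.0000
    outer loop
      vertex 21.27 11.74 7.35
      vertex 11.44 21.29 7.35
      vertex 4.42 19.31 7.35
    endloop
  endfacet
  facet normal 0.0000 0.0000 1.0000
    outer loop
      vertex 21.27 11.74 7.35
      vertex 4.42 19.31 7.35
      vertex 0.33 13.27 7.35
    endloop
  endfacet
  facet normal 0.0000 0.0000 1.0000
    outer loop
      vertex 21.27 11.74 7.35
      vertex 0.33 13.27 7.35
      vertex 1.06 6.02 7.35
    endloop
  endfacet
  facet normal 0.0000 0.0000 1.0000
    outer loop
      vertex 21.27 11.74 7.35
      vertex 1.06 6.02 7.35
      vertex 6.29 0.94 7.35
    endloop
  endfacet
  facet normal 0.0000 0.0000 1.0000
    outer loop
      vertex 21.27 11.74 7.35
      vertex 6.29 0.94 7.35
      vertex 13.56 0.40 7.35
    endloop
  endfacet
  facet normal 0.0000 0.0000 1.0000
    outer loop
      vertex 21.27 11.74 7.35
      vertex 13.56 0.40 7.35
      vertex 19.48 4.67 7.35
    endloop
  endfacet
  facet normal 0.8998 0.4362 0.0000
    outer loop
      vertex 21.27 11.74 0.00
      vertex 18.09 18.30 0.00
      vertex 18.09 18.30 7.35
    endloop
  endfacet
  facet normal 0.8998 0.4362 0.0000
    outer loop
      vertex 21.27 11.74 0.00
      vertex 18.09 18.30 7.35
      vertex 21.27 11.74 7.35
    endloop
  endfacet
  facet normal 0.4101 0.9120 0.0000
    outer loop
      vertex 18.09 18.30 0.00
      vertex 11.44 21.29 0.00
      vertex 11.44 21.29 7.35
    endloop
  endfacet
  facet normal 0.4101 0.9120 0.0000
    outer loop
      vertex 18.09 18.30 0.00
      vertex 11.44 21.29 7.35
      vertex 18.09 18.30 7.35
    endloop
  endfacet
  facet normal -0.2715 0.9624 0.0000
    outer loop
      vertex 11.44 21.29 0.00
      vertex 4.42 19.31 0.00
      vertex 4.42 19.31 7.35
    endloop
  endfacet
  facet normal -0.2715 0.9624 0.0000
    outer loop
      vertex 11.44 21.29 0.00
      vertex 4.42 19.31 7.35
      vertex 11.44 21.29 7.35
    endloop
  endfacet
  facet normal -0.8280 0.5607 0.0000
    outer loop
      vertex 4.42 19.31 0.00
      vertex 0.33 13.27 0.00
      vertex 0.33 13.27 7.35
    endloop
  endfacet
  facet normal -0.8280 0.5607 0.0000
    outer loop
      vertex 4.42 19.31 0.00
      vertex 0.33 13.27 7.35
      vertex 4.42 19.31 7.35
    endloop
  endfacet
  facet normal -0.9950 -0.1002 0.0000
    outer loop
      vertex 0.33 13.27 0.00
      vertex 1.06 6.02 0.00
      vertex 1.06 6.02 7.35
    endloop
  endfacet
  facet normal -0.9950 -0.1002 0.0000
    outer loop
      vertex 0.33 13.27 0.00
      vertex 1.06 6.02 7.35
      vertex 0.33 13.27 7.35
    endloop
  endfacet
  facet normal -0.6967 -0.7173 0.0000
    outer loop
      vertex 1.06 6.02 0.00
      vertex 6.29 0.94 0.00
      vertex 6.29 0.94 7.35
    endloop
  endfacet
  facet normal -0.6967 -0.7173 0.0000
    outer loop
      vertex 1.06 6.02 0.00
      vertex 6.29 0.94 7.35
      vertex 1.06 6.02 7.35
    endloop
  endfacet
  facet normal -0.0741 -0.9973 0.0000
    outer loop
      vertex 6.29 0.94 0.00
      vertex 13.56 0.40 0.00
      vertex 13.56 0.40 7.35
    endloop
  endfacet
  facet normal -0.0741 -0.9973 0.0000
    outer loop
      vertex 6.29 0.94 0.00
      vertex 13.56 0.40 7.35
      vertex 6.29 0.94 7.35
    endloop
  endfacet
  facet normal 0.5850 -0.8110 0.0000
    outer loop
      vertex 13.56 0.40 0.00
      vertex 19.48 4.67 0.00
      vertex 19.48 4.67 7.35
    endloop
  endfacet
  facet normal 0.5850 -0.8110 0.0000
    outer loop
      vertex 13.56 0.40 0.00
      vertex 19.48 4.67 7.35
      vertex 13.56 0.40 7.35
    endloop
  endfacet
  facet normal 0.9694 -0.2454 0.0000
    outer loop
      vertex 19.48 4.67 0.00
      vertex 21.27 11.74 0.00
      vertex 21.27 11.74 7.35
    endloop
  endfacet
  facet normal 0.9694 -0.2454 0.0000
    outer loop
      vertex 19.48 4.67 0.00
      vertex 21.27 11.74 7.35
      vertex 19.48 4.67 7.35
    endloop
  endfacet
endsolid part

The G0 Z moves step by Δz≈0.92 mm. Every layer's G1 loop is the same polygon, so the solid is a straight extrusion of it from z=0 to z≈7.35. Closing with flat bottom and top caps and triangulating gives 32 facets — a regular 9-sided prism (a cylinder approximated with 9 flat sides), circumscribed radius ≈ 10.7 mm, height ≈ 7.35 mm.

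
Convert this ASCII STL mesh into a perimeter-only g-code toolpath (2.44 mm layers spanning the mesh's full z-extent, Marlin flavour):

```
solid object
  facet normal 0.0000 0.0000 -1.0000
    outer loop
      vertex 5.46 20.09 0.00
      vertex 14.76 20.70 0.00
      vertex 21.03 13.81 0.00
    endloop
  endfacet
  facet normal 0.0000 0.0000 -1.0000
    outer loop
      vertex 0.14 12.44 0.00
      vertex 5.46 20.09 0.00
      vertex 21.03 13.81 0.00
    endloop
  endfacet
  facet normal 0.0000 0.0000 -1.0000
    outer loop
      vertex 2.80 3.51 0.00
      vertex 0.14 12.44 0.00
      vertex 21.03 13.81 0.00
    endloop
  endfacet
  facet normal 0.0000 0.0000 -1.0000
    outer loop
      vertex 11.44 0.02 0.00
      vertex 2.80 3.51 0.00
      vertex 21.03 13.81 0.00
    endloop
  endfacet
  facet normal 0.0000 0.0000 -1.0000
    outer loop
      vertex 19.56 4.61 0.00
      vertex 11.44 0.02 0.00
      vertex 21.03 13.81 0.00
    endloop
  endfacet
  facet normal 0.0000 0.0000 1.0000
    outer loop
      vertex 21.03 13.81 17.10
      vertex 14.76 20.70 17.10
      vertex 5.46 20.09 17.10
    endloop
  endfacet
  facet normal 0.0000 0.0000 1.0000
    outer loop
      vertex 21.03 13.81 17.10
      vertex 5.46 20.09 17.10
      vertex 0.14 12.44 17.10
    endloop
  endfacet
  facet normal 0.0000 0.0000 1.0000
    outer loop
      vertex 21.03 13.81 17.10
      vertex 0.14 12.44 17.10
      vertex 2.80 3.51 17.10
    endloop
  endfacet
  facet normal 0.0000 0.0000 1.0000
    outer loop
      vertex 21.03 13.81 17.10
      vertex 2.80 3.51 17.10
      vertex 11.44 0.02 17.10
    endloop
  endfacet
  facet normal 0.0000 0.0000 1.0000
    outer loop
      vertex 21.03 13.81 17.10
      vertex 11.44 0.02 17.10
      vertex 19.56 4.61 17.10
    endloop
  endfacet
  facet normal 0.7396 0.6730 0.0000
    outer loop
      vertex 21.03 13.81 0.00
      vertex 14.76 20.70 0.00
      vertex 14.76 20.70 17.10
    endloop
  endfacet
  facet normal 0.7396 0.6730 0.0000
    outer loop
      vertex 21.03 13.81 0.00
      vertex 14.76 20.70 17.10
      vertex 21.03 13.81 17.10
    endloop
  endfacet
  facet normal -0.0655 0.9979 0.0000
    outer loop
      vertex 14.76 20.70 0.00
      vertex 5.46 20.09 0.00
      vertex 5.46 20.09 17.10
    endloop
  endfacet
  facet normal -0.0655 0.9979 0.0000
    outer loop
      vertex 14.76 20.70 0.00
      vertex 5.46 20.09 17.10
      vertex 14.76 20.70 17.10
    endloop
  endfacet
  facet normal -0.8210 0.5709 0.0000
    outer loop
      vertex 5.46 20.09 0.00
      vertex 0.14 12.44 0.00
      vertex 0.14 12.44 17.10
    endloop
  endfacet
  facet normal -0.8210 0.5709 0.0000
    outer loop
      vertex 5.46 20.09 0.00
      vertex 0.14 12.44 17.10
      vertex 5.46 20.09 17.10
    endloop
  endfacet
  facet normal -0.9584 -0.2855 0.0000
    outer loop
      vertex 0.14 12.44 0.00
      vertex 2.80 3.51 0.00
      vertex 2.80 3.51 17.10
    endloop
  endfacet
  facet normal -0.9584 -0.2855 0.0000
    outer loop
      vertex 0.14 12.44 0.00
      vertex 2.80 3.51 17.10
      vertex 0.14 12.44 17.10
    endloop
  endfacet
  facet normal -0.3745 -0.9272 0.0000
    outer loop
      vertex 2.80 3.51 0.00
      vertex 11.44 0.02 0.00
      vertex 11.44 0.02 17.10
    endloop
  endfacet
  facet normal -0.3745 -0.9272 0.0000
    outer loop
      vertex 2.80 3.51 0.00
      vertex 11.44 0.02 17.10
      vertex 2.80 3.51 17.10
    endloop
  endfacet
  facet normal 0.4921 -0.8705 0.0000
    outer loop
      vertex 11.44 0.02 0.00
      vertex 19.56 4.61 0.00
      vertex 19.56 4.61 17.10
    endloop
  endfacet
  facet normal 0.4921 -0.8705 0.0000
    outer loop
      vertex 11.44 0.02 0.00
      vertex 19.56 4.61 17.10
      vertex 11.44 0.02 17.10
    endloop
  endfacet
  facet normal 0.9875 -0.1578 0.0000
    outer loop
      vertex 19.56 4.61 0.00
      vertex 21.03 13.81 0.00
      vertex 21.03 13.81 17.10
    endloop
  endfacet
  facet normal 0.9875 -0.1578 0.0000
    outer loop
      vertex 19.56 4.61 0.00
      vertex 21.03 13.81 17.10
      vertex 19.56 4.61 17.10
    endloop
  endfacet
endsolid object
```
; perimeter-only toolpath
G21 ; units = mm
G90 ; absolute positioning
G28 ; home
; layer 1
G0 Z2.44
G0 X21.03 Y13.81
G1 X14.76 Y20.70
G1 X5.46 Y20.09
G1 X0.14 Y12.44
G1 X2.80 Y3.51
G1 X11.44 Y0.02
G1 X19.56 Y4.61
G1 X21.03 Y13.81
; layer 2
G0 Z4.89
G0 X21.03 Y13.81
G1 X14.76 Y20.70
G1 X5.46 Y20.09
G1 X0.14 Y12.44
G1 X2.80 Y3.51
G1 X11.44 Y0.02
G1 X19.56 Y4.61
G1 X21.03 Y13.81
; layer 3
G0 Z7.33
G0 X21.03 Y13.81
G1 X14.76 Y20.70
G1 X5.46 Y20.09
G1 X0.14 Y12.44
G1 X2.80 Y3.51
G1 X11.44 Y0.02
G1 X19.56 Y4.61
G1 X21.03 Y13.81
; layer 4
G0 Z9.77
G0 X21.03 Y13.81
G1 X14.76 Y20.70
G1 X5.46 Y20.09
G1 X0.14 Y12.44
G1 X2.80 Y3.51
G1 X11.44 Y0.02
G1 X19.56 Y4.61
G1 X21.03 Y13.81
; layer 5
G0 Z12.21
G0 X21.03 Y13.81
G1 X14.76 Y20.70
G1 X5.46 Y20.09
G1 X0.14 Y12.44
G1 X2.80 Y3.51
G1 X11.44 Y0.02
G1 X19.56 Y4.61
G1 X21.03 Y13.81
; layer 6
G0 Z14.66
G0 X21.03 Y13.81
G1 X14.76 Y20.70
G1 X5.46 Y20.09
G1 X0.14 Y12.44
G1 X2.80 Y3.51
G1 X11.44 Y0.02
G1 X19.56 Y4.61
G1 X21.03 Y13.81
; layer 7
G0 Z17.10
G0 X21.03 Y13.81
G1 X14.76 Y20.70
G1 X5.46 Y20.09
G1 X0.14 Y12.44
G1 X2.80 Y3.51
G1 X11.44 Y0.02
G1 X19.56 Y4.61
G1 X21.03 Y13.81
M2 ; end

The solid is a regular 7-sided prism (a cylinder approximated with 7 flat sides), circumscribed radius ≈ 10.7 mm, height ≈ 17.1 mm. Slicing at Δz = 2.44 mm — 7 equal slices spanning the solid's height, so layer i sits at z = i·h/7 — gives 7 non-empty perimeters. Each is a 7-segment closed polygon; G0 lifts to the layer z and rapids to the start vertex, then G1 traces the edges.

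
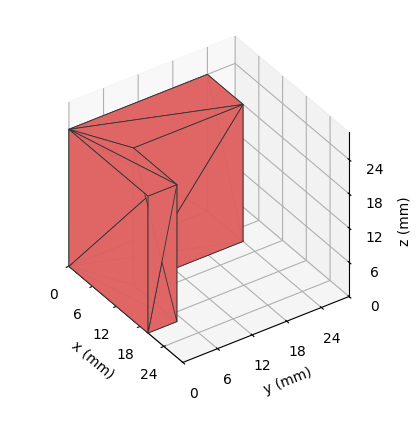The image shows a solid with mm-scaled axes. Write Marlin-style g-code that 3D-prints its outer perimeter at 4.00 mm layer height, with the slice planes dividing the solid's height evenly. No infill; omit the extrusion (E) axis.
Reading the render: the shape is an L-shaped prism: outer 20 × 24 mm, arm thicknesses ≈ 5 mm (horizontal) and 9 mm (vertical), extruded 24 mm in z (dimensions read to the nearest mm from the axis ticks). For the g-code, the solid's height is divided into equal slices at the stated Δz and each level perimeter traced with G1 moves after a G0 lift.

; perimeter-only toolpath
G21 ; units = mm
G90 ; absolute positioning
G28 ; home
; layer 1
G0 Z4.00
G0 X0.00 Y0.00
G1 X20.00 Y0.00
G1 X20.00 Y5.00
G1 X9.00 Y5.00
G1 X9.00 Y24.00
G1 X0.00 Y24.00
G1 X0.00 Y0.00
; layer 2
G0 Z8.00
G0 X0.00 Y0.00
G1 X20.00 Y0.00
G1 X20.00 Y5.00
G1 X9.00 Y5.00
G1 X9.00 Y24.00
G1 X0.00 Y24.00
G1 X0.00 Y0.00
; layer 3
G0 Z12.00
G0 X0.00 Y0.00
G1 X20.00 Y0.00
G1 X20.00 Y5.00
G1 X9.00 Y5.00
G1 X9.00 Y24.00
G1 X0.00 Y24.00
G1 X0.00 Y0.00
; layer 4
G0 Z16.00
G0 X0.00 Y0.00
G1 X20.00 Y0.00
G1 X20.00 Y5.00
G1 X9.00 Y5.00
G1 X9.00 Y24.00
G1 X0.00 Y24.00
G1 X0.00 Y0.00
; layer 5
G0 Z20.00
G0 X0.00 Y0.00
G1 X20.00 Y0.00
G1 X20.00 Y5.00
G1 X9.00 Y5.00
G1 X9.00 Y24.00
G1 X0.00 Y24.00
G1 X0.00 Y0.00
; layer 6
G0 Z24.00
G0 X0.00 Y0.00
G1 X20.00 Y0.00
G1 X20.00 Y5.00
G1 X9.00 Y5.00
G1 X9.00 Y24.00
G1 X0.00 Y24.00
G1 X0.00 Y0.00
M2 ; end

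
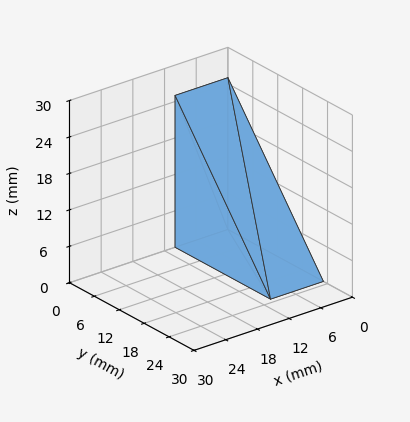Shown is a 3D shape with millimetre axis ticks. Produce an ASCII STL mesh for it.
Reading the render: the shape is a wedge (ramp): 10 × 23 mm base, rising to 25 mm along the y=0 edge and sloping linearly to z=0 at y=23 (dimensions read to the nearest mm from the axis ticks). For the STL, each face is triangulated and given an outward normal.

solid part
  facet normal 0.0000 0.0000 -1.0000
    outer loop
      vertex 10.00 23.00 0.00
      vertex 10.00 0.00 0.00
      vertex 0.00 0.00 0.00
    endloop
  endfacet
  facet normal 0.0000 0.0000 -1.0000
    outer loop
      vertex 0.00 23.00 0.00
      vertex 10.00 23.00 0.00
      vertex 0.00 0.00 0.00
    endloop
  endfacet
  facet normal 0.0000 -1.0000 0.0000
    outer loop
      vertex 0.00 0.00 0.00
      vertex 10.00 0.00 0.00
      vertex 10.00 0.00 25.00
    endloop
  endfacet
  facet normal 0.0000 -1.0000 0.0000
    outer loop
      vertex 0.00 0.00 0.00
      vertex 10.00 0.00 25.00
      vertex 0.00 0.00 25.00
    endloop
  endfacet
  facet normal 0.0000 0.7359 0.6771
    outer loop
      vertex 0.00 0.00 25.00
      vertex 10.00 0.00 25.00
      vertex 10.00 23.00 0.00
    endloop
  endfacet
  facet normal 0.0000 0.7359 0.6771
    outer loop
      vertex 0.00 0.00 25.00
      vertex 10.00 23.00 0.00
      vertex 0.00 23.00 0.00
    endloop
  endfacet
  facet normal -1.0000 0.0000 0.0000
    outer loop
      vertex 0.00 0.00 25.00
      vertex 0.00 23.00 0.00
      vertex 0.00 0.00 0.00
    endloop
  endfacet
  facet normal 1.0000 0.0000 0.0000
    outer loop
      vertex 10.00 0.00 0.00
      vertex 10.00 23.00 0.00
      vertex 10.00 0.00 25.00
    endloop
  endfacet
endsolid part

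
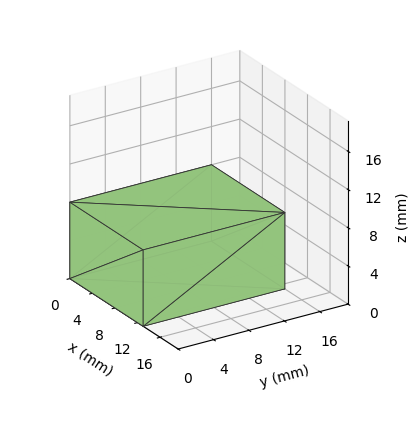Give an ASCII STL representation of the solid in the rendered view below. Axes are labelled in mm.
Reading the render: the shape is a rectangular box, roughly 13 × 16 mm footprint and 8 mm tall (dimensions read to the nearest mm from the axis ticks). For the STL, each face is triangulated and given an outward normal.

solid part
  facet normal 0.0000 0.0000 -1.0000
    outer loop
      vertex 13.00 16.00 0.00
      vertex 13.00 0.00 0.00
      vertex 0.00 0.00 0.00
    endloop
  endfacet
  facet normal 0.0000 0.0000 -1.0000
    outer loop
      vertex 0.00 16.00 0.00
      vertex 13.00 16.00 0.00
      vertex 0.00 0.00 0.00
    endloop
  endfacet
  facet normal 0.0000 0.0000 1.0000
    outer loop
      vertex 0.00 0.00 8.00
      vertex 13.00 0.00 8.00
      vertex 13.00 16.00 8.00
    endloop
  endfacet
  facet normal 0.0000 0.0000 1.0000
    outer loop
      vertex 0.00 0.00 8.00
      vertex 13.00 16.00 8.00
      vertex 0.00 16.00 8.00
    endloop
  endfacet
  facet normal 0.0000 -1.0000 0.0000
    outer loop
      vertex 0.00 0.00 0.00
      vertex 13.00 0.00 0.00
      vertex 13.00 0.00 8.00
    endloop
  endfacet
  facet normal 0.0000 -1.0000 0.0000
    outer loop
      vertex 0.00 0.00 0.00
      vertex 13.00 0.00 8.00
      vertex 0.00 0.00 8.00
    endloop
  endfacet
  facet normal 0.0000 1.0000 0.0000
    outer loop
      vertex 13.00 16.00 8.00
      vertex 13.00 16.00 0.00
      vertex 0.00 16.00 0.00
    endloop
  endfacet
  facet normal 0.0000 1.0000 0.0000
    outer loop
      vertex 0.00 16.00 8.00
      vertex 13.00 16.00 8.00
      vertex 0.00 16.00 0.00
    endloop
  endfacet
  facet normal -1.0000 0.0000 0.0000
    outer loop
      vertex 0.00 16.00 8.00
      vertex 0.00 16.00 0.00
      vertex 0.00 0.00 0.00
    endloop
  endfacet
  facet normal -1.0000 0.0000 0.0000
    outer loop
      vertex 0.00 0.00 8.00
      vertex 0.00 16.00 8.00
      vertex 0.00 0.00 0.00
    endloop
  endfacet
  facet normal 1.0000 0.0000 0.0000
    outer loop
      vertex 13.00 0.00 0.00
      vertex 13.00 16.00 0.00
      vertex 13.00 16.00 8.00
    endloop
  endfacet
  facet normal 1.0000 0.0000 0.0000
    outer loop
      vertex 13.00 0.00 0.00
      vertex 13.00 16.00 8.00
      vertex 13.00 0.00 8.00
    endloop
  endfacet
endsolid part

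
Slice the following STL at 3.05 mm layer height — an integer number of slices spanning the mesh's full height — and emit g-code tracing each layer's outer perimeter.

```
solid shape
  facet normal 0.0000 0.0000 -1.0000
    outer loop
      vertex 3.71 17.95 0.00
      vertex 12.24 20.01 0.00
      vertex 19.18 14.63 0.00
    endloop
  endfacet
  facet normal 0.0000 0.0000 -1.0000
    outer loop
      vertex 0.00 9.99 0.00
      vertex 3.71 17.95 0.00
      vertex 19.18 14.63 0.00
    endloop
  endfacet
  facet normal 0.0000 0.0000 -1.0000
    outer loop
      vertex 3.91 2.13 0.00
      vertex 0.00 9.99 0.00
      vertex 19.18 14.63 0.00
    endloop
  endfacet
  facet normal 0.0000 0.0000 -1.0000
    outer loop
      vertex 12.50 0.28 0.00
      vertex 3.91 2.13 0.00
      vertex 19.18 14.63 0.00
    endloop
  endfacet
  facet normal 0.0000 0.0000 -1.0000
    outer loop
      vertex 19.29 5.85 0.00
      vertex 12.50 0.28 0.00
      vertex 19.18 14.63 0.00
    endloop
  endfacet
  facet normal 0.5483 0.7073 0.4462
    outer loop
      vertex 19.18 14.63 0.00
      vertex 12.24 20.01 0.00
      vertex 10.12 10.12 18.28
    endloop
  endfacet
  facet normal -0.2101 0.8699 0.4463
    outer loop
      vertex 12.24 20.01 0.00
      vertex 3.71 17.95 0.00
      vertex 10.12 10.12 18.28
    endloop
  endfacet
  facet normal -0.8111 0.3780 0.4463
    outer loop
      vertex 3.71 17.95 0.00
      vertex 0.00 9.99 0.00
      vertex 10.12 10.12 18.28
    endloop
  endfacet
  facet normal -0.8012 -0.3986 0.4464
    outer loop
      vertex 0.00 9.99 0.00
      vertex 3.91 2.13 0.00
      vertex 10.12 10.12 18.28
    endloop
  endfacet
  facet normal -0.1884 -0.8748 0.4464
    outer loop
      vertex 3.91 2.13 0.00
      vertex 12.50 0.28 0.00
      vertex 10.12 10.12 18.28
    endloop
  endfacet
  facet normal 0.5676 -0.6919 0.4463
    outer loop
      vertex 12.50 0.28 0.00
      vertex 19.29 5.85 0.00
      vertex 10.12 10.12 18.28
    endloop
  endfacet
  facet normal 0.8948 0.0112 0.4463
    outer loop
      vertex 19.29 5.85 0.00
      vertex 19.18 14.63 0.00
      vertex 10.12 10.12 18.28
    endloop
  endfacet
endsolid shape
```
; perimeter-only toolpath
G21 ; units = mm
G90 ; absolute positioning
G28 ; home
; layer 1
G0 Z3.05
G0 X17.67 Y13.88
G1 X11.89 Y18.36
G1 X4.78 Y16.64
G1 X1.69 Y10.01
G1 X4.95 Y3.46
G1 X12.10 Y1.92
G1 X17.76 Y6.56
G1 X17.67 Y13.88
; layer 2
G0 Z6.09
G0 X16.16 Y13.13
G1 X11.53 Y16.71
G1 X5.85 Y15.34
G1 X3.37 Y10.03
G1 X5.98 Y4.79
G1 X11.71 Y3.56
G1 X16.23 Y7.27
G1 X16.16 Y13.13
; layer 3
G0 Z9.14
G0 X14.65 Y12.38
G1 X11.18 Y15.07
G1 X6.91 Y14.04
G1 X5.06 Y10.05
G1 X7.01 Y6.12
G1 X11.31 Y5.20
G1 X14.70 Y7.98
G1 X14.65 Y12.38
; layer 4
G0 Z12.19
G0 X13.14 Y11.62
G1 X10.83 Y13.42
G1 X7.98 Y12.73
G1 X6.75 Y10.08
G1 X8.05 Y7.46
G1 X10.91 Y6.84
G1 X13.18 Y8.70
G1 X13.14 Y11.62
; layer 5
G0 Z15.23
G0 X11.63 Y10.87
G1 X10.47 Y11.77
G1 X9.05 Y11.42
G1 X8.43 Y10.10
G1 X9.09 Y8.79
G1 X10.52 Y8.48
G1 X11.65 Y9.41
G1 X11.63 Y10.87
M2 ; end

The solid is a regular 7-sided pyramid, base circumscribed radius ≈ 10.1 mm, apex at z ≈ 18.3 mm. Slicing at Δz = 3.05 mm — 6 equal slices spanning the solid's height, so layer i sits at z = i·h/6 — gives 5 non-empty perimeters. Each is a 7-segment closed polygon; G0 lifts to the layer z and rapids to the start vertex, then G1 traces the edges. The cross-section shrinks linearly with z (the slice at the apex is degenerate and omitted).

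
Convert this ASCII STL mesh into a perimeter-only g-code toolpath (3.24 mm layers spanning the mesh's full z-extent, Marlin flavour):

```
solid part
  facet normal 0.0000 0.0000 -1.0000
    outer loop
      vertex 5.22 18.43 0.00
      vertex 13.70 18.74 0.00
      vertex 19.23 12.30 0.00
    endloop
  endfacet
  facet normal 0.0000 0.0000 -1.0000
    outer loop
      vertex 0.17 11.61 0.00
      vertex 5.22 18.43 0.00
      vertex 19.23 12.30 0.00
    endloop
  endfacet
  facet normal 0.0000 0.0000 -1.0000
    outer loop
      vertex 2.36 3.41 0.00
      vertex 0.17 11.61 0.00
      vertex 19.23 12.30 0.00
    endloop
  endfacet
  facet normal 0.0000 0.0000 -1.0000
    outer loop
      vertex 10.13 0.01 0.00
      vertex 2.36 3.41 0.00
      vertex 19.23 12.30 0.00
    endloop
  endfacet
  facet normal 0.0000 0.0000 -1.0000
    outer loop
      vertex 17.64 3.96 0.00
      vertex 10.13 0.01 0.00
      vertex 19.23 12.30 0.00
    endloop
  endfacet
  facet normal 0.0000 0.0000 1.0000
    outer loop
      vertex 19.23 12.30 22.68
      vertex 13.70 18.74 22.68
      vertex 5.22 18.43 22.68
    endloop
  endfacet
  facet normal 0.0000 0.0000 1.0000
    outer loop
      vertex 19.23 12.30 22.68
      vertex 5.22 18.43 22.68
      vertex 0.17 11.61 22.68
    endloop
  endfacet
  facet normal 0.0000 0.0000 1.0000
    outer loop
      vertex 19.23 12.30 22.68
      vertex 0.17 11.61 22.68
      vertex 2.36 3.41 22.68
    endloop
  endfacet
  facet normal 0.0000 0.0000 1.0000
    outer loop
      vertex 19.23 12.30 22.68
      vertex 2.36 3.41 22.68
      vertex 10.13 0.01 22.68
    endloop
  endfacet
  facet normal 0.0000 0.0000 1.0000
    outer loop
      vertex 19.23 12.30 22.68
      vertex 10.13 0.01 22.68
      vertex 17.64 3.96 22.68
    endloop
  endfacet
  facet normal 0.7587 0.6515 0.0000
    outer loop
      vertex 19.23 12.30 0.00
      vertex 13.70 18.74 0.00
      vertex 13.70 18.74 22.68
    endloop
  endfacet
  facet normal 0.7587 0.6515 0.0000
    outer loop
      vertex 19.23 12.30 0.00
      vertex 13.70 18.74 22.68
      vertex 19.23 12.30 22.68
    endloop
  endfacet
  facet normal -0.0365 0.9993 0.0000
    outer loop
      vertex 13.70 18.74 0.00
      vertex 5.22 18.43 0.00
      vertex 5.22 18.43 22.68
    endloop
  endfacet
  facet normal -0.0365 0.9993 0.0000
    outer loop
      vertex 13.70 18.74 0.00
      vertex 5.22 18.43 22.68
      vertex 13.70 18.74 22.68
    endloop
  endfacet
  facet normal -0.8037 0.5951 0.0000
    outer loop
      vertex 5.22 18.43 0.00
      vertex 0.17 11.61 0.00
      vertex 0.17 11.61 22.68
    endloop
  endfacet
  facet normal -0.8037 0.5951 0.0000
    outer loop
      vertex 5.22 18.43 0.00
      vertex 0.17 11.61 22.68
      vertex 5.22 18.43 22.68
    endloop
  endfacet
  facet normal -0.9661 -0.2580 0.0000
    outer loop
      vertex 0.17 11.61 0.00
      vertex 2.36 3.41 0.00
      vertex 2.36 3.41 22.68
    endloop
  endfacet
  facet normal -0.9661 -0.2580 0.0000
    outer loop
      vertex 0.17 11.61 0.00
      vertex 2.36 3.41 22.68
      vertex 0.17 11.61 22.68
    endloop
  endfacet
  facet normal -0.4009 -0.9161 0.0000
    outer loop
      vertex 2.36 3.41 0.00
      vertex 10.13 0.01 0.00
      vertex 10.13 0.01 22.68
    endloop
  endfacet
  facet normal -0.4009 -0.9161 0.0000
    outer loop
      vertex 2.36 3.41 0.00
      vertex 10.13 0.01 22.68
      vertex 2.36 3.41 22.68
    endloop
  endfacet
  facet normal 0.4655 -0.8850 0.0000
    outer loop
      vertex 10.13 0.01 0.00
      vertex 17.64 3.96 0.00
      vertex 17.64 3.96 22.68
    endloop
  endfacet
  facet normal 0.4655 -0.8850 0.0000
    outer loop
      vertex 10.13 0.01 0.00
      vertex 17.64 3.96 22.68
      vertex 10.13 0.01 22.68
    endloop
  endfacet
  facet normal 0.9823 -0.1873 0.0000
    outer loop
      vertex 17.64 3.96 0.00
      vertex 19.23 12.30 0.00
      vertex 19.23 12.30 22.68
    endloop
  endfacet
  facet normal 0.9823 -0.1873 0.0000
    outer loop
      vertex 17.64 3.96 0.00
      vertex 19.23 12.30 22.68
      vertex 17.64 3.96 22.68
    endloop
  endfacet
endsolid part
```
; perimeter-only toolpath
G21 ; units = mm
G90 ; absolute positioning
G28 ; home
; layer 1
G0 Z3.24
G0 X19.23 Y12.30
G1 X13.70 Y18.74
G1 X5.22 Y18.43
G1 X0.17 Y11.61
G1 X2.36 Y3.41
G1 X10.13 Y0.01
G1 X17.64 Y3.96
G1 X19.23 Y12.30
; layer 2
G0 Z6.48
G0 X19.23 Y12.30
G1 X13.70 Y18.74
G1 X5.22 Y18.43
G1 X0.17 Y11.61
G1 X2.36 Y3.41
G1 X10.13 Y0.01
G1 X17.64 Y3.96
G1 X19.23 Y12.30
; layer 3
G0 Z9.72
G0 X19.23 Y12.30
G1 X13.70 Y18.74
G1 X5.22 Y18.43
G1 X0.17 Y11.61
G1 X2.36 Y3.41
G1 X10.13 Y0.01
G1 X17.64 Y3.96
G1 X19.23 Y12.30
; layer 4
G0 Z12.96
G0 X19.23 Y12.30
G1 X13.70 Y18.74
G1 X5.22 Y18.43
G1 X0.17 Y11.61
G1 X2.36 Y3.41
G1 X10.13 Y0.01
G1 X17.64 Y3.96
G1 X19.23 Y12.30
; layer 5
G0 Z16.20
G0 X19.23 Y12.30
G1 X13.70 Y18.74
G1 X5.22 Y18.43
G1 X0.17 Y11.61
G1 X2.36 Y3.41
G1 X10.13 Y0.01
G1 X17.64 Y3.96
G1 X19.23 Y12.30
; layer 6
G0 Z19.44
G0 X19.23 Y12.30
G1 X13.70 Y18.74
G1 X5.22 Y18.43
G1 X0.17 Y11.61
G1 X2.36 Y3.41
G1 X10.13 Y0.01
G1 X17.64 Y3.96
G1 X19.23 Y12.30
; layer 7
G0 Z22.68
G0 X19.23 Y12.30
G1 X13.70 Y18.74
G1 X5.22 Y18.43
G1 X0.17 Y11.61
G1 X2.36 Y3.41
G1 X10.13 Y0.01
G1 X17.64 Y3.96
G1 X19.23 Y12.30
M2 ; end

The solid is a regular 7-sided prism (a cylinder approximated with 7 flat sides), circumscribed radius ≈ 9.78 mm, height ≈ 22.7 mm. Slicing at Δz = 3.24 mm — 7 equal slices spanning the solid's height, so layer i sits at z = i·h/7 — gives 7 non-empty perimeters. Each is a 7-segment closed polygon; G0 lifts to the layer z and rapids to the start vertex, then G1 traces the edges.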